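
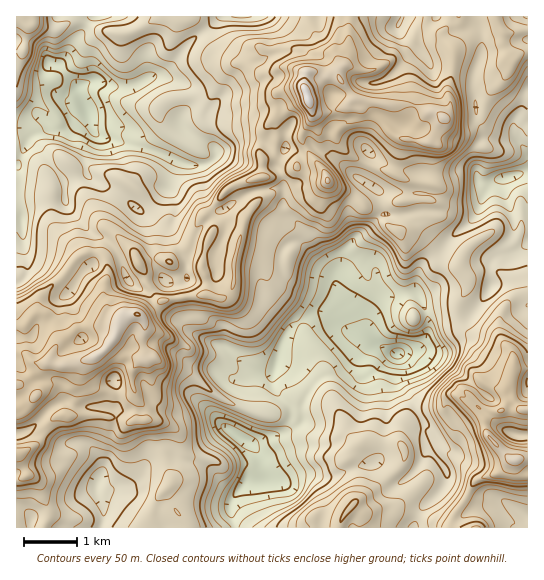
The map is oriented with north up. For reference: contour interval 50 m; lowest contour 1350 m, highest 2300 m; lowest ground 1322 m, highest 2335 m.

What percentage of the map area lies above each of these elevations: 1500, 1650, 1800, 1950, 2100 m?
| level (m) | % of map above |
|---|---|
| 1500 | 96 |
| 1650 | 80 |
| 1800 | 56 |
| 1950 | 28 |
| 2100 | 9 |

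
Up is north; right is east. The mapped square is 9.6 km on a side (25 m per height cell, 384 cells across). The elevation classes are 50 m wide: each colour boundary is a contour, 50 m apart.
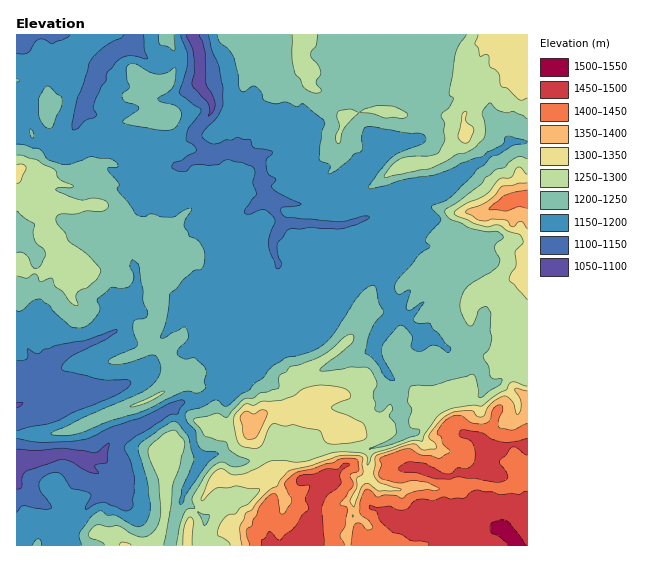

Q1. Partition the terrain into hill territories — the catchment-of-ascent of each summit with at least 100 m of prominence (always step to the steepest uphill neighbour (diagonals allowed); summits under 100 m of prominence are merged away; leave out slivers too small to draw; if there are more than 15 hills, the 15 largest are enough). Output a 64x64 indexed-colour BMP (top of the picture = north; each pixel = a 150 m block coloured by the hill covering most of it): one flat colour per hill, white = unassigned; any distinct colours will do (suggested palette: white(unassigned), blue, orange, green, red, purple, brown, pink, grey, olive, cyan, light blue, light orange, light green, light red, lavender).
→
<image width="64" height="64" href="data:image/bmp;base64,Qk12CAAAAAAAAHYAAAAoAAAAQAAAAEAAAAABAAQAAAAAAAAIAAATCwAAEwsAABAAAAAAAAAA////ALR3HwAOf/8ALKAsACgn1gC9Z5QAS1aMAMJ34wB/f38AIr28AM++FwDox64AeLv/AIrfmACWmP8A1bDFABEREREREREREREREREREREREREREREREREREREREREREREREREREREREREREREREREREREREREREREREREREREREREREREREREREREREREREREREREREREREREREREREREREREREREREREREREREREREREREREREREREREREREREREREREREREREREREREREREREREREREREREREREREREREREREREREREREREREREREREREREREREREREREREREREREREREREREREREREREREREREREREREREREREREREREREREREREREREREREREREREREREREREREREREREREREREREREREREREREREREREREREREREREREREREREREREREREREREREREREREREREREREREREREREREREREREREREREREREREREREREREREREREREREREREREREREREREREiIiEiIiERERERERERERERERERERERERERERERERERESIiIiIiIRERERERERERERERERERERERERERERERERERIiIiIiIiEREREREREREREREREREREREREREREREREREiIiIiIiIiERERERERERERERERERERERERERERERERESIiIiIiIiIiERERERERERERERERERERERERERERERERIiIiIiIiIiIiEREREREREREREREREREREREREREREREiIiIiIiIiIiIiERERERERERERERERERERERERERERESIiIiIiIiIiIiIiIRERERERERERERERERERERERERERIiIiIiIiIiIiIiIiIREREREREREREREREREREREREREiIiIiIiIiIiIiIiIiERERERERERERERERERERERQRESIiIiIiIiIiIiIiIiIRERERERERERERERERERERREFEIiIiIiIiIiIiIiIiIiERERERERERERERERERERFEREQiIiIiIiIiIiIiIiIiIRERERERERERERERERFERERERCIiIiIiIiIiIiIiIiIiEREREREREREREREREUREREREIiIiIiIiIiIiIiIiIiIhEREREREREREREREUREREREQiIiIiIiIiIiIiIiIiIiERERERERERERERFERERERERCIiIiIiIiIiIiIiIiIhERERERERERERERREREREREREIiIiIiIiIiIiIiIiIhERERERERERERERFEREREREREQiIiIiIiIiIiIiIiIhERERERERERERERERRERERERERCIiIiIiIiIiIiIiIiEREREREREREREREREUREREREREIiIiIiIiIiIiIiIiIRERERERERERERERERFEREREREQiIiIiIiIiIiIiIiIhERERERERERERERERERRERERERCIiIiIiIiIiIiIiIiEREREREREREREREREREUREREREIiIiIiIiIiIiIiIiIRERERERERERERERERERFEREREQiIiIiIiIiIiIiIiIhERERERERERERERERERERRERERCIiIiIiIiIiIiIiIiERERERERERERERERERERREREREIiIiIiIiIiIiIiIiIRERERERERERERERERERFEREREQiIiIiIiIiIiIiIiIhERERERERERERERRERBFERERERCIiIiIiIiIiIiIiIiIRERERERERERERFEREREREREREIiIiIiIiIiIiIiIiIiERERMzMzMzEREUREREREREREQiIiIiIiIiIiIiIiIiIhEREzMzMzMzMRRERERERERERCIiIiIiIiIiIiIiIiIiIhEzMzMzMzMzNEREREREREREIiIiIiIiIiIiIiIiIiIiIzMzMzMzMzMzREREREREREQiIiIiIiIiIiIiIiIiIiIjMzMzMzMzMzMzRERERERERCIiIiIiIiIiIiIiIiIiIiMzMzMzMzMzMzMzM0REREREIiIiIiIiIiIiIiIiIiIiIzMzMzMzMzMzMzMzM0REREQiIiIiIiIiIiIiIiIiIiIzMzMzMzMzMzMzMzMzNERERCIiIiIiIiIiIiEREiIiIjMzMzMzMzMzMzMzMzMzNEREIiIiIiIiIiIiERERMzMzMzMzMzMzMzMzMzMzMzMzREQiIiIiIiIRERERERMzMzMzMzMzMzMzMzMzMzMzMzMzMyIiIiIiERERERERMzMzMzMzMzMzMzMzMzMzMzMzMzMzIiIiIhERERERERETMzMzMzMzMzMzMzMzMzMzMzMzMzMiIiIiEREREREREREzMzMzMzMzMzMzMzMzMzMzMzMzMyIiIiIRERERERERETMzMzMzMzMzMzMzMzMzMzMzMzMzIiIiIiERERERERERMzMzMzMzMzMzMzMzMzMzMzMzMzMiIiIiIREREREREREzMzMzMzMzMzMzMzMzMzMzMzMzMyIiIiIhEREREREREzMzMzMzMzMzMzMzMzMzMzMzMzMzIiIiIiIRERERERETMzMzMzMzMzMzMzMzMzMzMzMzMzMiIiIiIhERERERERMzMzMzMzMzMzMzMzMzMzMzMzMzMyIiIiIiIREREREREzMzMzMzMzMzMzMzMzMzMzMzMzMzIiIiIiIiERERERETMzMzMzMzMzMzMzMzMzMzMzMzMzMiIiIiIiERERERERMzMzMzMzMzMzMzMzMzMzMzMzMzMyIiIiIiERERERERMzMzMzMzMzMzMzMzMzMzMzMzMzMz"/>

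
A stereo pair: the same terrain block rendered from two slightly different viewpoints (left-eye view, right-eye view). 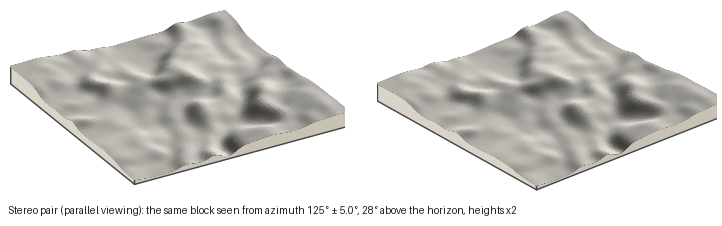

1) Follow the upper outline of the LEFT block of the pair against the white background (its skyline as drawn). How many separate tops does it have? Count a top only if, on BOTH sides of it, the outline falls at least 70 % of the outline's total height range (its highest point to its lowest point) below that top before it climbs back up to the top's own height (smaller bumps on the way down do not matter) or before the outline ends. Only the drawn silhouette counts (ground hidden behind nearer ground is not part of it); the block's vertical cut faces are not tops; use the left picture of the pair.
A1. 0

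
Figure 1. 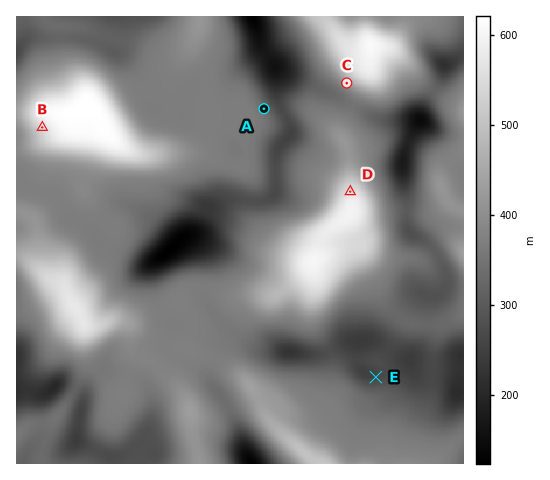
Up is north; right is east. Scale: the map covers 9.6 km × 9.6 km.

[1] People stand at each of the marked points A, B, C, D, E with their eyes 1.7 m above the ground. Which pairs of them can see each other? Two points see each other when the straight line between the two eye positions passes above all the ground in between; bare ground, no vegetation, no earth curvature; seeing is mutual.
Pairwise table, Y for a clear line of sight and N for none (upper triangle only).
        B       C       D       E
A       N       Y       Y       N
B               N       N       N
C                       Y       N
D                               N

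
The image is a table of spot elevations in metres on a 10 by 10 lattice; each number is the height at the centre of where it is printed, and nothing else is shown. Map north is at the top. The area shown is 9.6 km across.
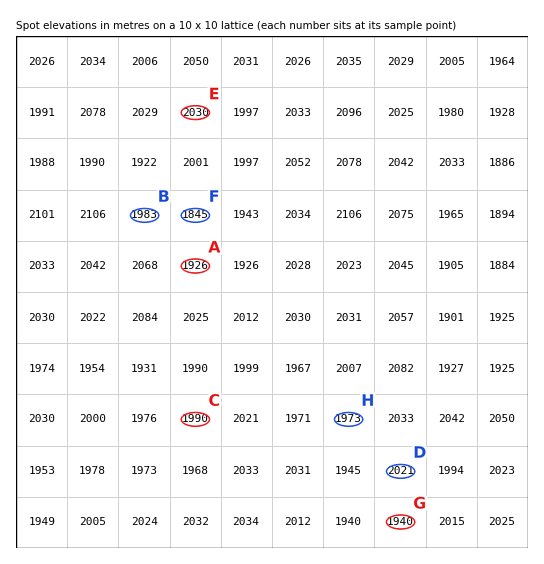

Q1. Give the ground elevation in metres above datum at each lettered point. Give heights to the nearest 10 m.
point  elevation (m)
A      1930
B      1980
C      1990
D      2020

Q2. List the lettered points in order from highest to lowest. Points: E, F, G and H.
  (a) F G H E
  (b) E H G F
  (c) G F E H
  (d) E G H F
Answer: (b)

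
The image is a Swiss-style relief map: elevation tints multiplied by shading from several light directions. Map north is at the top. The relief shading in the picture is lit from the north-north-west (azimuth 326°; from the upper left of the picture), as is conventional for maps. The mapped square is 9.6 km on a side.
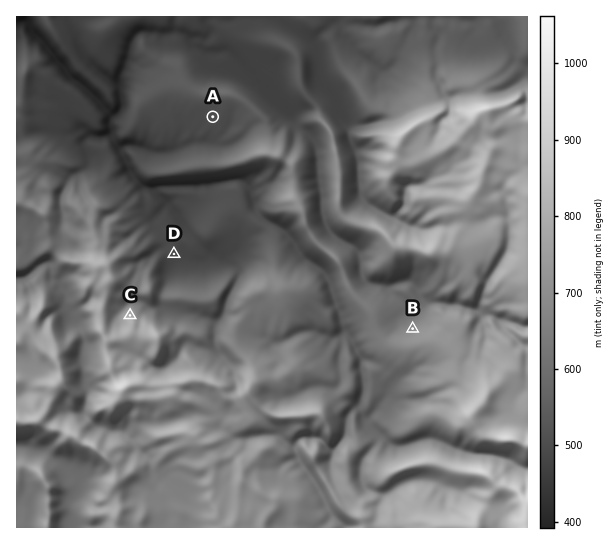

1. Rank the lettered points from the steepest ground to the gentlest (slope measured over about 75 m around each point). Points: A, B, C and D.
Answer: C B A D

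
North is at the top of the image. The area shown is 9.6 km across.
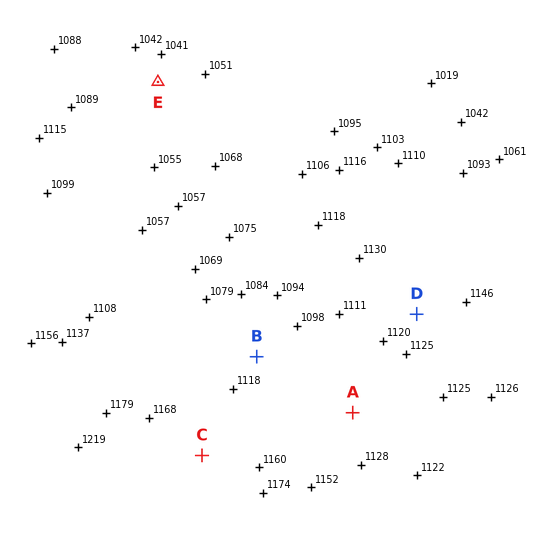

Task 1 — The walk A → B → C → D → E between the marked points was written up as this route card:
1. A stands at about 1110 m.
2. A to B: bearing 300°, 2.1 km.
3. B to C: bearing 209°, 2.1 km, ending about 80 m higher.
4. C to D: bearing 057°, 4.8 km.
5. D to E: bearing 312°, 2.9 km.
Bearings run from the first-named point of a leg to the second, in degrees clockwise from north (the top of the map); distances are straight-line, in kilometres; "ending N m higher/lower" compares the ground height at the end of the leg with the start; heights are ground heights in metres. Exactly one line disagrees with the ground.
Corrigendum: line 5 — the distance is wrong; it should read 6.5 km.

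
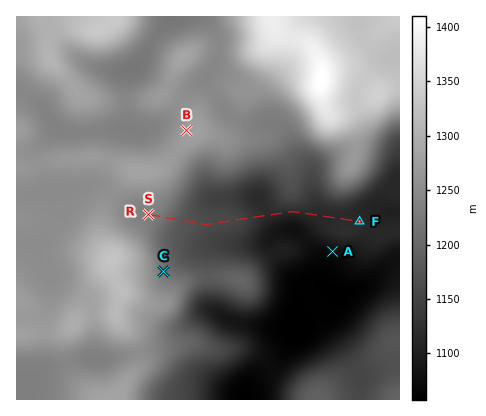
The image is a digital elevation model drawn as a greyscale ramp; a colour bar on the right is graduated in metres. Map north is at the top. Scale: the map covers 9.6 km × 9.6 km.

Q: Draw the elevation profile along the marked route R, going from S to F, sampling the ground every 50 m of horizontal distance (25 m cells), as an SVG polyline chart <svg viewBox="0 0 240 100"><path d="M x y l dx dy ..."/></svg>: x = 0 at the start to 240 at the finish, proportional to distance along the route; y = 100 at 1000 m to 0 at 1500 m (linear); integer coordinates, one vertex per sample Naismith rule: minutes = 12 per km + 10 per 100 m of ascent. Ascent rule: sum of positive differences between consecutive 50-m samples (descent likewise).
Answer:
<svg viewBox="0 0 240 100"><path d="M0 54l2 0 2 0 3 0 2 0 2 1 2 0 3 1 2 1 2 1 2 1 3 1 2 1 2 1 2 0 3 1 2 1 2 0 2 1 3 0 2 1 2 0 2 0 3 0 2 1 2 0 2 0 3 0 2 0 2 1 2 0 3 0 2 0 2 0 2 0 3 0 2 0 2 0 2 0 3 1 2 0 2 0 2 0 3 0 2 0 2 0 2 1 3 0 2 0 2 1 2 1 3 0 2 1 2 0 2 1 3 1 2 0 2 1 2 0 3 0 2 1 2 0 2 0 3 0 2 0 2 0 2 0 3 0 2 0 2 0 2 0 3 0 2-1 2 0 2 1 3 0 2 0 2 0 2 0 3 0 2 0 2 0 2 0 3 0 2 0 2 0 2 0 3 0 2 0 2 0 2 0 3 0 2 0 2 0 2 0 3 0 2 0 2 0 2 0 2 0 3 0 2 0 2 0 2 0 3 0 2 0 2 0 2 0"/></svg>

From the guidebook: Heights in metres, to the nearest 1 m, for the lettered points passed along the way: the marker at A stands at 1076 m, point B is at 1274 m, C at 1221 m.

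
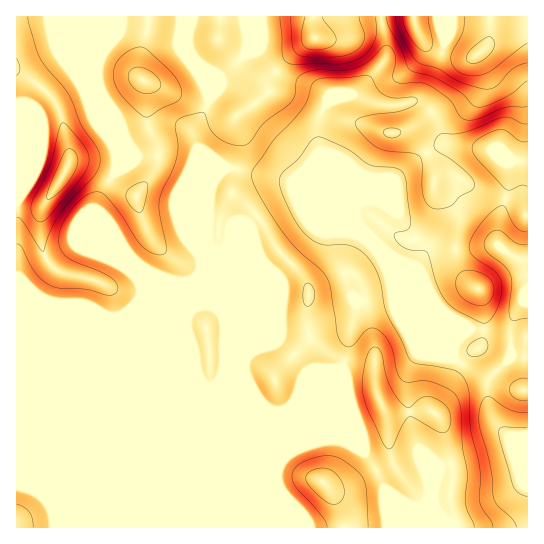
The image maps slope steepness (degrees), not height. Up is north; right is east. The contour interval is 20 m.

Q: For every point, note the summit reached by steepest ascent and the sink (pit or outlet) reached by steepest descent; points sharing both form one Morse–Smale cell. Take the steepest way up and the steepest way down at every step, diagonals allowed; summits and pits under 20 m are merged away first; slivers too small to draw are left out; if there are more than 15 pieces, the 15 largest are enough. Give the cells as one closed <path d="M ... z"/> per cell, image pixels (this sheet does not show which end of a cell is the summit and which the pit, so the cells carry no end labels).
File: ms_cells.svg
<path d="M527 16l-84 0 1 31-16 42-9 10-21 6-20-1-24-9-19 4-8 5 1-9-2-2-15-8-33-12-19-21-15 3 3-5 0-17-4-17-50 0-5 18 0 13 20 50-1 10-14 23 4 17 30 21 48 8 34 13 46 45-12-1-2 5 2 29 9 28 9 6 21-4 13 2 58 57 2-1-2 2 6 6 22 12 6 8 1-4 20-18 3-6 0-28-12 4-29-2-11 10-6 13-36-86 13-18 36 1 32-4 19 14 11 0z"/><path d="M234 168l-9 1-9 9-4 8-3 8-1 29 0 14 5 13 0 43 10 21 2 13-1 39-3 8 0 153 306 1 0-87-16 8-70 18-8 32 3 8 11 14-36-14-24-16-16-30-9-10-16-10-60-24-9-6 10-3 8-7 2-8 10-10 32-14 5-6 12-57 4-5-8-6-7-17-4-21 0-19 2-5 10 0-44-44-34-13-24-3z"/><path d="M211 244l-8 23-8 10-12 6-13 13-47 20-12 1-17-5-78 1 1 215 204-1 0-149-7 7-7 0-7-6-8-17 0-17-5-18 1-14 23-52z"/><path d="M102 16l-86 1 1 295 77 0 17 5 8 0 51-21 15-14-27-6-20-12-42-53 0-6 4-10 16-24 0-16-5-14 0-24-14-36 0-12 6-19z"/><path d="M191 16l-88 0 0 34-6 19 2 18 12 30 0 24 5 14 0 16-16 24-4 10 0 6 42 53 20 12 19 5 14-1 12-13 8-20-3-10 1-43 7-16 11-9-17-14-11-6-6-12 0-7 14-23 1-10-20-50z"/><path d="M393 297l-34 4-3 5-13 60-4 3-32 14-10 10-2 8-8 7-10 3 9 6 60 24 16 10 9 10 16 30 24 16 35 13-10-13-3-8 7-32 71-18 15-6 2-8-19 1-6-5-7-8-7-14-2-28-6-6-22-12z"/><path d="M381 16l-136 0-1 10 3 7-2 21 14-2 19 21 33 12 15 8 2 2-1 9 8-5 18-4 6-4 24-28 4-9 0-9z"/><path d="M498 245l-32 4-36-1-13 18 36 86 6-13 11-10 29 2 10-3 16-30 3-8 0-29-17-5z"/><path d="M442 16l-60 0-1 6 6 23-2 13-22 29-10 7 16 7 16 4 13 0 21-6 13-18 12-34z"/><path d="M527 291l-16 35 0 29-3 6-20 18-1 4 0 12 4 18 5 10 13 13 16 0 3-2z"/><path d="M213 249l-2 12-24 56 0 10 5 18 0 17 5 13 10 10 7 0 6-6 4-13 1-39-2-13-10-21z"/>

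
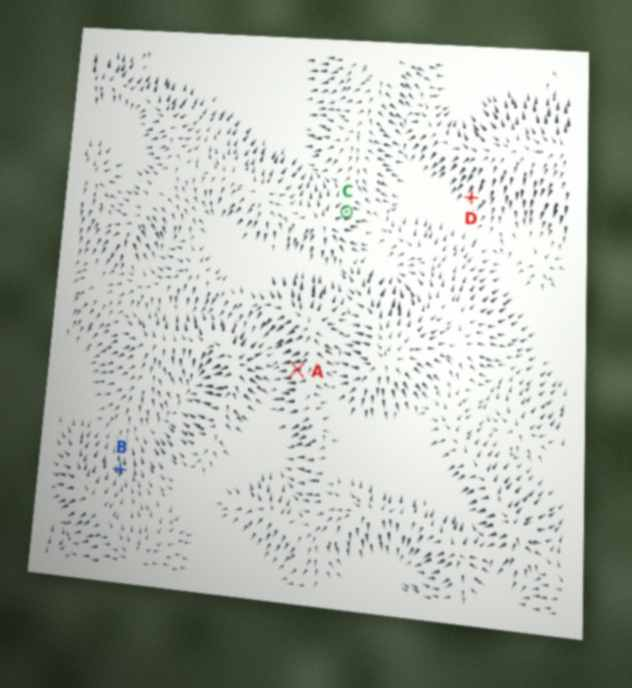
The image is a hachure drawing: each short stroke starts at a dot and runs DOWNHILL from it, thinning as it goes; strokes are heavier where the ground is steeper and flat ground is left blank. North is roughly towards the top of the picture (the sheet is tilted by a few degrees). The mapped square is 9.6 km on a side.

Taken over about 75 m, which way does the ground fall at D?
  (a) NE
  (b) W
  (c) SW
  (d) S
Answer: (c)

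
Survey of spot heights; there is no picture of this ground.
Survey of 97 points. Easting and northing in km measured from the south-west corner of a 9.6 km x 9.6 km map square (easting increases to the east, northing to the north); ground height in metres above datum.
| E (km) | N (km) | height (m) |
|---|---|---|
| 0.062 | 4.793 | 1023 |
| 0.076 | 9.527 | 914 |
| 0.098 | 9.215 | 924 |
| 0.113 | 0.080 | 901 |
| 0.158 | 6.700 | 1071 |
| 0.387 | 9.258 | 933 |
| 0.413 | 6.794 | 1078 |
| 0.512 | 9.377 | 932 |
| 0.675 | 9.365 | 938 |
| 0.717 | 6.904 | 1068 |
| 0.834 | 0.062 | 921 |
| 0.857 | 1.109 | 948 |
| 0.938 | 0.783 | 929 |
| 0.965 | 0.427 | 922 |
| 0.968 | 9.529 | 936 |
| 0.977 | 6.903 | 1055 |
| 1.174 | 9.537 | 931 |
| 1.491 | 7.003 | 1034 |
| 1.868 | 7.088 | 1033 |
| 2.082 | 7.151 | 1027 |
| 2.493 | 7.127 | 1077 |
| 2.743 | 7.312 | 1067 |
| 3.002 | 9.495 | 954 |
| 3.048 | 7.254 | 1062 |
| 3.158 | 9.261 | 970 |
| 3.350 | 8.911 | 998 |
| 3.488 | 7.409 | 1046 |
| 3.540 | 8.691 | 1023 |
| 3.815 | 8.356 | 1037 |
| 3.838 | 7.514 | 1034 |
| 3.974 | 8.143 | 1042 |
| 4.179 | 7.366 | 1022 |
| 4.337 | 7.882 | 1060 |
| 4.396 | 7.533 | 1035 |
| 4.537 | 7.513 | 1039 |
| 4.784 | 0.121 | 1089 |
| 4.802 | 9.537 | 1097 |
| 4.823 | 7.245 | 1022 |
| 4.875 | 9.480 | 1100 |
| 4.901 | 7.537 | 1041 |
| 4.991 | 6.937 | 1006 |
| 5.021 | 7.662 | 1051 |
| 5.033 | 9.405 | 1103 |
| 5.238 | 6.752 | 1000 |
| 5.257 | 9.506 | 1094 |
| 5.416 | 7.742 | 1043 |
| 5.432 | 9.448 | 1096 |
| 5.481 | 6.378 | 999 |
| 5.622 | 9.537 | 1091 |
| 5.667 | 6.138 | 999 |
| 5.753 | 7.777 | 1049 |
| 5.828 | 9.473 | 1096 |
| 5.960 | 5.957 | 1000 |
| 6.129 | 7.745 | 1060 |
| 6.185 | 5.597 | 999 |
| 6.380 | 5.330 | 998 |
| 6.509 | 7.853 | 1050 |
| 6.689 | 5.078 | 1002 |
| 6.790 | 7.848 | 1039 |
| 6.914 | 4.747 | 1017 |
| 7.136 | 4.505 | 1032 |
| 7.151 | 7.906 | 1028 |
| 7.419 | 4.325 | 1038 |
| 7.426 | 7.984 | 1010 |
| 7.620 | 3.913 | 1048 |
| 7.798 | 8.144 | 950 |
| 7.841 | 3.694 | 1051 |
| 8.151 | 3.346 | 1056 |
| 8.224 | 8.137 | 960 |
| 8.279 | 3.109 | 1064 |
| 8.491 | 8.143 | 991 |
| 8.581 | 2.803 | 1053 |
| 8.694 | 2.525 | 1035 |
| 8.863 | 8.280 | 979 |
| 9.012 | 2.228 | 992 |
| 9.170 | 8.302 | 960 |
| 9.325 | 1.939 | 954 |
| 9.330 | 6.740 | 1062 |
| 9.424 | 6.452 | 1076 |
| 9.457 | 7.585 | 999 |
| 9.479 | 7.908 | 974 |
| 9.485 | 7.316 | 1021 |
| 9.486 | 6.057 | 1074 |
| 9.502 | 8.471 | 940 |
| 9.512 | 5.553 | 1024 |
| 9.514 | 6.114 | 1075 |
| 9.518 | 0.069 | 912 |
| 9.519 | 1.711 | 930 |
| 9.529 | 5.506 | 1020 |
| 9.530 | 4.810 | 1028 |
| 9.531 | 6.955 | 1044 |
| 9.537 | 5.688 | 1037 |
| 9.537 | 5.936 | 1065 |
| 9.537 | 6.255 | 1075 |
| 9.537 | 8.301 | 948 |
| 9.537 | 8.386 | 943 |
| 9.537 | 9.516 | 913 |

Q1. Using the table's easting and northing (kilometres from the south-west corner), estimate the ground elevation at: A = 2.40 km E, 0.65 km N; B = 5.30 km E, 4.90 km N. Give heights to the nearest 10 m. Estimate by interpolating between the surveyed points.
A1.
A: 950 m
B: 1030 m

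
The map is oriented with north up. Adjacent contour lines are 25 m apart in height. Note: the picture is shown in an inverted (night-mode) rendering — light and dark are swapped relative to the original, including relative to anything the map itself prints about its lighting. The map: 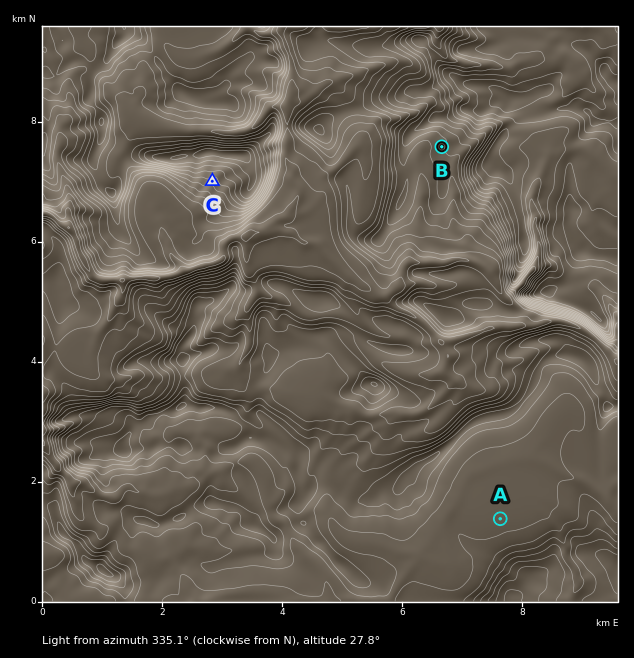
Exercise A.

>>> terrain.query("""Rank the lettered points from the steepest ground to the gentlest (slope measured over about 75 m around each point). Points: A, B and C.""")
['C', 'B', 'A']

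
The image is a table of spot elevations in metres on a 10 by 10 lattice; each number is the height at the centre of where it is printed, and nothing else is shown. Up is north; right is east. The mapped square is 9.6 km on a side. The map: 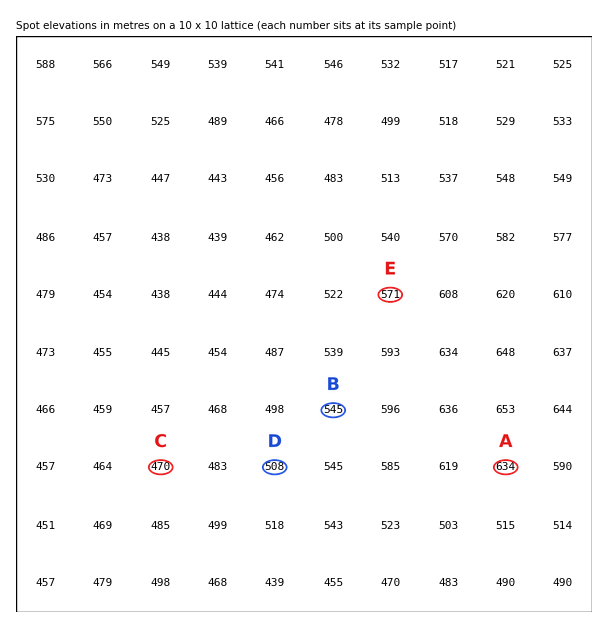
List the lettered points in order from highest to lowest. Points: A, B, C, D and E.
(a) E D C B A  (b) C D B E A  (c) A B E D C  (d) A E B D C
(d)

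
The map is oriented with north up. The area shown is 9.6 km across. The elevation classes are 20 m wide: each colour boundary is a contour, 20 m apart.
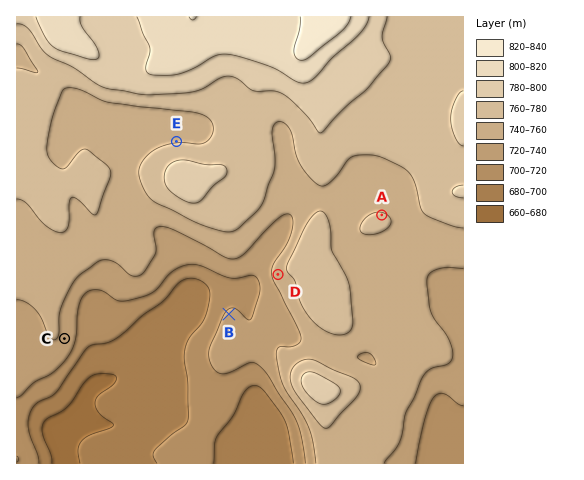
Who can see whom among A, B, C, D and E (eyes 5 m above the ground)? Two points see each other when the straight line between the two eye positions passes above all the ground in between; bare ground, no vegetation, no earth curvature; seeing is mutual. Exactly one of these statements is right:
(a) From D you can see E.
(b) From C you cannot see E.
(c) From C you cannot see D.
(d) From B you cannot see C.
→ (b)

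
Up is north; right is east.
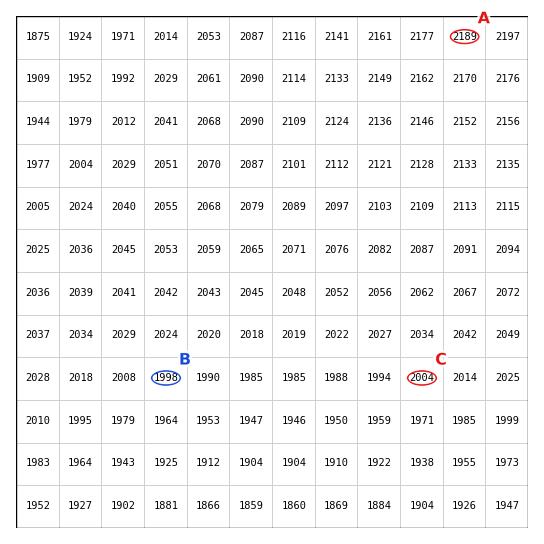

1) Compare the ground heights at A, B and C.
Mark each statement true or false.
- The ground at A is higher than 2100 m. true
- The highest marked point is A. true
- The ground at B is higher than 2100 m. false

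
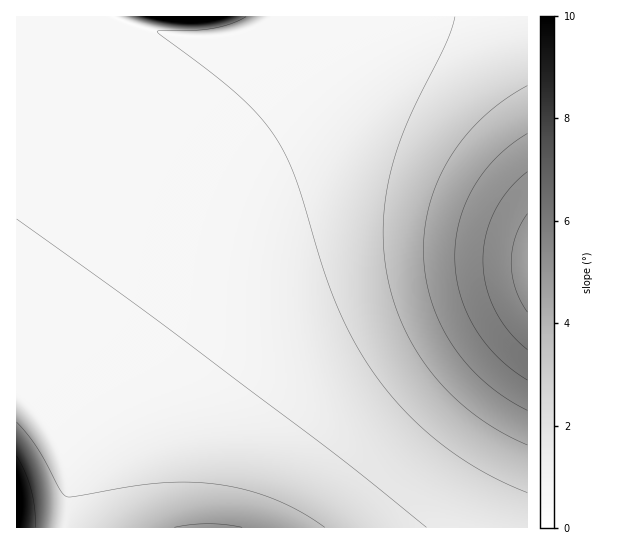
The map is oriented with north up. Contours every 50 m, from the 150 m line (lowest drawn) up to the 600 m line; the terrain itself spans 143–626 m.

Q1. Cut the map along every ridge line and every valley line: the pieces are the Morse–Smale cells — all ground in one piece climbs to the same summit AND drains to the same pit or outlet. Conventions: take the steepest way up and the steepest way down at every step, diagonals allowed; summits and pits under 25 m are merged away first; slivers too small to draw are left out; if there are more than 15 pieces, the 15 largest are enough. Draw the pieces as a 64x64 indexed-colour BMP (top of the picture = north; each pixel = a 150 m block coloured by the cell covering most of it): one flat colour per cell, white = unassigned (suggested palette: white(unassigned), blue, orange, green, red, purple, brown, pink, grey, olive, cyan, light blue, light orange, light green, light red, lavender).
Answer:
<image width="64" height="64" href="data:image/bmp;base64,Qk12CAAAAAAAAHYAAAAoAAAAQAAAAEAAAAABAAQAAAAAAAAIAAATCwAAEwsAABAAAAAAAAAA////ALR3HwAOf/8ALKAsACgn1gC9Z5QAS1aMAMJ34wB/f38AIr28AM++FwDox64AeLv/AIrfmACWmP8A1bDFACIiIhERERERERERERERERERERERERERERERERERERERIiIiEREREREREREREREREREREREREREREREREREREREiIiIRERERERERERERERERERERERERERERERERERERESIiIiERERERERERERERERERERERERERERERERERERERIiIiIREREREREREREREREREREREREREREREREREREREiIiIhERERERERERERERERERERERERERERERERERERESIiIiERERERERERERERERERERERERERERERERERERERIiIiIREREREREREREREREREREREREREREREREREREREiIiIhERERERERERERERERERERERERERERERERERERESIiIiERERERERERERERERERERERERERERERERERERERIiIiIhEREREREREREREREREREREREREREREREREREREiIiIiERERERERERERERERERERERERERERERERERERESIiIiIRERERERERERERERERERERERERERERERERERERIiIiIiEREREREREREREREREREREREREREREREREREREiIiIiIRERERERERERERERERERERERERERERERERERESIiIiIiERERERERERERERERERERERERERERERERERERIiIiIiIREREREREREREREREREREREREREREREREREREiIiIiIiERERERERERERERERERERERERERERERERERESIiIiIiIhERERERERERERERERERERERERERERERERERIiIiIiIiEREREREREREREREREREREREREREREREREREiIiIiIiIhERERERERERERERERERERERERERERERERESIiIiIiIiIRERERERERERERERERERERERERERERERERIiIiIiIiIhEREREREREREREREREREREREREREREREREiIiIiIiIiIRERERERERERERERERERERERERERERERESIiIiIiIiIiERERERERERERERERERERERERERERERERIiIiIiIiIiIREREREREREREREREREREREREREREREREiIiIiIiIiIiERERERERERERERERERERERERERERERESIiIiIiIiIiIhERERERERERERERERERERERERERERERIiIiIiIiIiIiIREREREREREREREREREREREREREREREiIiIiIiIiIiIhERERERERERERERERERERERERERERESIiIiIiIiIiIiIRERERERERERERERERERERERERERERIiIiIiIiIiIiIiEREREREREREREREREREREREREREREiIiIiIiIiIiIiIhERERERERERERERERERERERERERESIiIiIiIiIiIiIiIRERERERERERERERERERERERERERIiIiIiIiIiIiIiIiEREREREREREREREREREREREREREiIiIiIiIiIiIiIiIhERERERERERERERERERERERERESIiIiIiIiIiIiIiIiIRERERERERERERERERERERERERIiIiIiIiIiIiIiIiIiERERERERERERERERERERERERIiIiIiIiIiIiIiIiIiIhEREREREREREREREREREREiIiIiIiIiIiIiIiIiIiIiIRERERERERERERERERERIiIiIiIiIiIiIiIiIiIiIiIiERERERERERERERERESIiIiIiIiIiIiIiIiIiIiIiIiIiERERERERERERERIiIiIiIiIiIiIiIiIiIiIiIiIiIiIiEREREREREREiIiIiIiIiIiIiIiIiIiIiIiIiIiIiIiIiIREREREiIiIiIiIiIiIiIiIiIiIiIiIiIiIiIiIiIiIiIiIiIiIiIiIiIiIiIiIiIiIiIiIiIiIiIiIiIiIiIiIiIiIiIiIiIiIiIiIiIiIiIiIiIiIiIiIiIiIiIiIiIiIiIiIiIiIiIiIiIiIiIiIiIiIiIiIiIiIiIiIiIiIiIiIiIiIiIiIiIiIiIiIiIiIiIiIiIiIiIiIiIiIiIiIiIiIiIiIiIiIiIiIiIiIiIiIiIiIiIiIiIiIiIiIiIiIiIiIiIiIiIiIiIiIiIiIiIiIiIiIiIiIiIiIiIiIiIiIiIiIiIiIiIiIiIiIiIiIiIiIiIiIiIiIiIiIiIiIiIiIiIiIiIiIiIiIiIiIiIiIiIiIiIiIiIiIiIiIiIiIiIiIiIiIiIiIiIiIiIiIiIiIiIiIiIiIiIiIiIiIiIiIiIiIiIiIiIiIiIiIiIiIiIiIiIiIiIiIiIiIiIiIiIiIiIiIiIiIiIiIiIiIiIiIiIiIiIiIiIiIiIiIiIiIiIiIiIiIiIiIiIiIiIiIiIiIiIiIiIiIiIiIiIiIiIiIiIiIiIiIiIiIiIiIiIiIiIiIiIiIiIiIiIiIiIiIiIiIiIiIiIiIiIiIiIiIiIiIiIiIiIiIiIiIiIiIiIiIiIiIiIiIiIiIiIiIiIiIiIiIiIiIiIiIiIiIiIiIiIiIiIiIiIiIiIiIiIiIiIiIiIiIiIiIiIiIiIiIiIiIiIiIiIiIiIiIiIiIiIiIiIiIiIiIiIiMzMiIiIiIiIiIiIiIiIiIiIiIiIiIiIiIiIiIiIjMzMzMzMzMiIiIiIiIiIiIiIiIiIiIiIiIiIiIiIiMzMzMzMzMzMzMiIiIiIiIiIiIiIiIiIiIi"/>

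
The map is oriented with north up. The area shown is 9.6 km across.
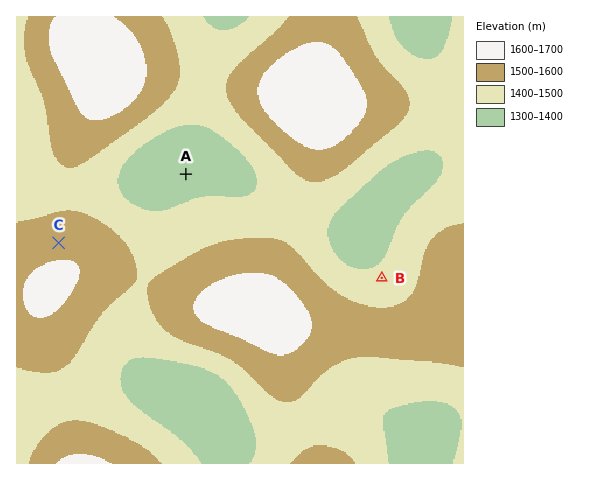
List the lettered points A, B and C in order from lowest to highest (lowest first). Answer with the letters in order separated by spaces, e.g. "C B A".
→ A B C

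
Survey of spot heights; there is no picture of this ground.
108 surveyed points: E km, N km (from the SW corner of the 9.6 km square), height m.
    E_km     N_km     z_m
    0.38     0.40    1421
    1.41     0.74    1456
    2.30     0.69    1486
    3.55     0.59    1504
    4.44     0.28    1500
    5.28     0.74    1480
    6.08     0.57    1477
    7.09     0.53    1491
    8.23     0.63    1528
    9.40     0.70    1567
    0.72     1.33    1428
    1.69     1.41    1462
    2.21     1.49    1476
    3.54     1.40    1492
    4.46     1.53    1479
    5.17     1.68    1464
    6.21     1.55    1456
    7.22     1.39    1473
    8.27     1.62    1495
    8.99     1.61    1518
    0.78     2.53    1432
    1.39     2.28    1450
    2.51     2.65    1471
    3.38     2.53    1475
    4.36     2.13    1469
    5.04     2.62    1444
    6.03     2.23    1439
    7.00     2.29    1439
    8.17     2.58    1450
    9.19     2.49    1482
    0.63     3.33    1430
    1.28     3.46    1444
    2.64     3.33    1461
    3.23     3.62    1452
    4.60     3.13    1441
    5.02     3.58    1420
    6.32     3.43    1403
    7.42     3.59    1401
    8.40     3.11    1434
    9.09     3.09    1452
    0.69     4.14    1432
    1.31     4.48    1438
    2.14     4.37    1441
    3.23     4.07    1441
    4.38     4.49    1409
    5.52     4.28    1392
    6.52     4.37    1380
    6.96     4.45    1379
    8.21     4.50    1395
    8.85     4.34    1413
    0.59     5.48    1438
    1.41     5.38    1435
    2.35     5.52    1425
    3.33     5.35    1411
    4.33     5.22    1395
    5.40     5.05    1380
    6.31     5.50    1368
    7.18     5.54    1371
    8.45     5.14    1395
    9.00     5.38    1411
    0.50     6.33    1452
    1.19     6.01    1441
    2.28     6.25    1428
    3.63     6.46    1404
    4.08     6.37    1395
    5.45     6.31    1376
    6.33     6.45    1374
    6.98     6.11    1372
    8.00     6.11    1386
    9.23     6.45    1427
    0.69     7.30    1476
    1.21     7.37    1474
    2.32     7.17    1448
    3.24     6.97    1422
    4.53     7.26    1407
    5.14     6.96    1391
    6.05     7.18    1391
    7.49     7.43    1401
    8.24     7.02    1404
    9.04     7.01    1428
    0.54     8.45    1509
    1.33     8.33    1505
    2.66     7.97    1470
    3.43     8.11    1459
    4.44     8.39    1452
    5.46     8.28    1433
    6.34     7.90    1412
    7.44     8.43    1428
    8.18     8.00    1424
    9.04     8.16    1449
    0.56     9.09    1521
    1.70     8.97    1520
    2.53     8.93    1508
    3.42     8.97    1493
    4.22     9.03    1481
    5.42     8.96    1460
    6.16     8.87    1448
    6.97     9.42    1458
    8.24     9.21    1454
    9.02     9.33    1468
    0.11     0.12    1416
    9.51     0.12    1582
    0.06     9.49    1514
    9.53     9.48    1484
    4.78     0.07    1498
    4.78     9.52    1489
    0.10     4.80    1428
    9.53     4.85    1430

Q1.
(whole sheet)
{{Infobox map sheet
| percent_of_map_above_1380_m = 94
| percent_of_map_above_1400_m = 84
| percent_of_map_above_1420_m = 71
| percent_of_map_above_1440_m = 51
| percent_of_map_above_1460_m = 34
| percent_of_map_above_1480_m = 20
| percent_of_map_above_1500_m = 10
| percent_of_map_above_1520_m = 4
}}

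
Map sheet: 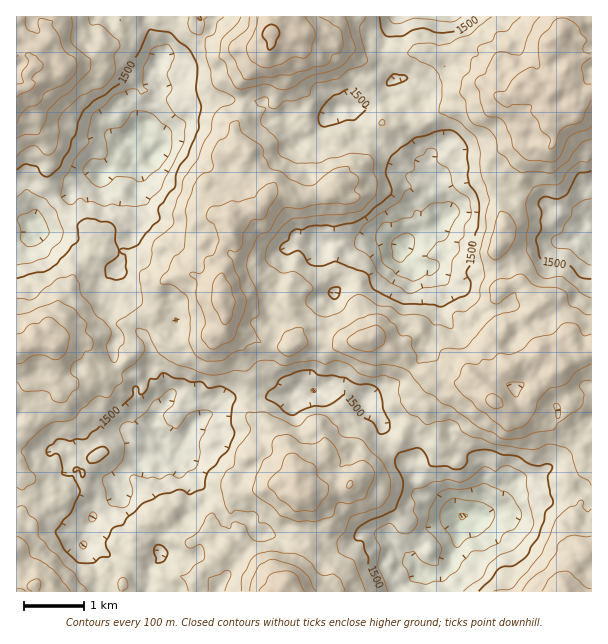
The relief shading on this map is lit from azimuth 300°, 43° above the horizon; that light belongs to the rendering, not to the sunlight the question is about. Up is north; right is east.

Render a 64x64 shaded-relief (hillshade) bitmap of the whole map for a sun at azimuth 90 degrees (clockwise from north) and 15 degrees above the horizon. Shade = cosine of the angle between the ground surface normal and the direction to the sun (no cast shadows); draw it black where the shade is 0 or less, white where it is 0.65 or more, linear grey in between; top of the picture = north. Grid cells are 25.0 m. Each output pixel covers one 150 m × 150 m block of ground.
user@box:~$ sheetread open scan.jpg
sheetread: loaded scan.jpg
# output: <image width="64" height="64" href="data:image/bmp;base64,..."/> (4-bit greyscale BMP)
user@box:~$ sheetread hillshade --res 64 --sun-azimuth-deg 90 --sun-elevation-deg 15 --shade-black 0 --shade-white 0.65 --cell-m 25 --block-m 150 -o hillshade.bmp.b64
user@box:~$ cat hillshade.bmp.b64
<image width="64" height="64" href="data:image/bmp;base64,Qk12CAAAAAAAAHYAAAAoAAAAQAAAAEAAAAABAAQAAAAAAAAIAAATCwAAEwsAABAAAAAAAAAAAAAAABEREQAiIiIAMzMzAERERABVVVUAZmZmAHd3dwCIiIgAmZmZAKqqqgC7u7sAzMzMAN3d3QDu7u4A////AEV5vdylJKtzRCOJUAAAJp38mszP/oZ2RUEAAzAAAEmqVHrMynVFq2IjNHhhAAAUrvyIre/8q4VTMxAAMAABSal2esy4ZVZ5hDMzV3QAADWd2met/+uqhFYxMAAyAAA3mqmK3rc0Q0ioMjMiV1ABWJmpiJvv66hEm1EiACIAABR33LzexhEROMowJDFHdCNWZ5qZms7rhjO+kRQhEAAAAkTMzO6lEBM3qDE1VDWJdUM0eZrLvdlWZ76jIzIQAAATRrvMy5YhEjV3VENGZWmVITV3et7MtSe8zbYxEBEAAAV2eLu7qVIiEVeZYRV2Z2QjNGV63cuVOO/tt0EAEAAABoiImpq7dDEANXqDFGZ2MQAkaKvKmaiL7/63QQAgAAAEeYiHe9uHdQATV4dCM0UwAAOLy4iJvezO7qUyIiAAAANnZ4Z6zKmVABI1h1IAMxAAFazJeKu+/svcdFUiMAAQA1Z4h3mru5UhNkRVMAExABE2m7dZ3b3+uahWhkQxABAFdXiqmHnMhTRmVTIAA1EAAkeqpkfN3v2Hdke5RGMAABRUqqqXZ6qphlZVQgABMgAAN6u4RJz/61NVWMpmYgIxAkTbqJhVaby3VmZCAAABQgA4maqFfO7IMUVpyVVSBHMBNMuodmVHvsh2djESAABVAEiGm7iLuYhBN4iXQjI2hSFGvLl2Z2irmZhlQRMwADIDiWSLqJuUSHI3hUMSNGiGVVV5umV4mrmJljV0EzAAIRV2RqyXq4I3Y0hhEhA3mXeIdlepdomryomUJpciIAAiWYMWupiachREdzABADiqmZqHNXZomZq6mZQVmVIAAUabcBWJmqcyESRlIAEBaavJiKpVVFi7maq6mERmZSADZ6uCJESckwABJFMRAAWam9pWqmVEWKunm6q6czVlMRSJqoVUInyBABEjISIAKchZyleqRWVXmZmruJuVI0VTNXmrl2MTaGIAABEzIiJqtjWYirpWZWeIiau6mXQzM1ZUeaqoRFQyNEMAAkQiNoh2VUWdyYl0apaJmqqmMjIkeGaIeIdCViAEUyIlZCBHU0iWIny5qWN7uJqFjKQRMiR5mIdEd2RmEBRVV4ZEIkVCN3VEaamYZHzKrJNZkxMwBIqZhSFqljIRNmabtzNEI1VTEmd3Z1ZmjMrNlEdyNRADerp3QVq3IABYq6unRWQRSIMAWGZ3I3h6zLylV1RkAAFa3KhjSacwADfOuImHYwA3liJDN5gCRorMy4VmZmQAACr+uGRHmGIAFK23epZDIBNnZkIWqzIlec3KZEVWhQAACf/JZHmXZCEji5Z5lBNTAkVWZDeZQhNpvNpjMzaEAAAZ7+t2iqlyAmd5p2dyEyEkUxR4iZlkIUisyFRCJXQAADrv/HR7ypMCeqqWRWUhAAVzE1i8qWQiRqunVDAEYgAAO//sdGm9thKbqqgzVTEAA3ZGZ63KMzMlnLhkEAEiIgBM/8qEWrqYRJzLqEMxAAACVpuFnKkjQhN6qYQAAQAlMDz+uqdpl3h3ruynQxAAAANVnbZrukMhAliJhQARACMzWey9t1m3Roiu/ZQiIAAABYityHq7YxAANGiXMREBETRXvd7ZabdGiK3+gQExAAAGu8/YebuGIAAUV5lRACMQNTSu7ut6t0WavO2jACIAAAPN/+uYmqhAAAJXmnIAEQAkEr7c3bmWRpvNy5QCQgAAAY3/66mIuDAAA2eJhRAAADITrKruuYZWi92pdVdiAAAAff/bu6iXIAAUd2eGMQAAEhSZi/2Xd2Z5zbiHeJUAAAB8/7m9yocgJFV3VnYgAAATNXVr23aHZmjOy6qIhSAAAXreyJy5ljNnVoZWdRAAACRVVEepd4dWet7d24Z2MAAEd76meql1Nqp4ljWVEAAAJVVUJImpZDerze7rl2UQAAVmi4aduVQmu6ulJHYgAAAWZVVDa7lRFZzN7tuYYgAAFVR4Z77aZCfN3bUldiAAAARVRWaKqFEDis79uphhAAAUQ1ZI3riGNb/9pleHUAAAAUQlmrqXVCJHvu2qpzIQABQQJVjep5c2z+yYmZhzAAAAI0a83IZlRDWLyqunMTEAAgAjOO+5p0fP7My6dnUAAAADV6zdpkVFdmiImqhDMQAAADIo/8t2e97u7LqHQhAAAAJqqruWVUV3ZVd4mIYgAAABQxbdqams3d/rircxEAAAAXu6mGaZVFYyR4dohiABEAFCFqqqub7sz+lpuUAAAAACasqIZZyUQxFHhlVlIAExE0Ildq7KvdzO25iGMhEhABNYmIllnMhTETZ2UxERAAI2QjZmrKm93LzNyVRUEiEBREaFV3eLyWMkZUZ0ABAAAVZkR2V5msu8y6zbdXcxEAEyNnU1ibuYZEaGRWUAAQADRVVWh3dXmqzcit2qpzEgABAFhjWLyniFSKhVUgAAADMiRWVpmTaJeu2q3t3FIzAAAABWd4qoiqh4mWQiIhAAEzE2U1mrE4l67rrO7sciIAAAABR5l4isy6qWVDNVMAATNDNUN6tWiZrMqszO6jIAAAAAA4l3mrvd24UzNXUyIAJlEBV3iFV6zdpoq73qQAAAAAABeYi7mu/7hDJGZCIyElUABImqh1fP2Weqq8hAAjEAAAB5eMyb//uWMkZlETMRIwACm6mXVq7qeIealkIDdQAAAGqYvKv/28pRN3UwABMgEABazbhXreynRZqEUyR2MAAAWYrMq+7N/WNGdjAAAxAAAEmq"/>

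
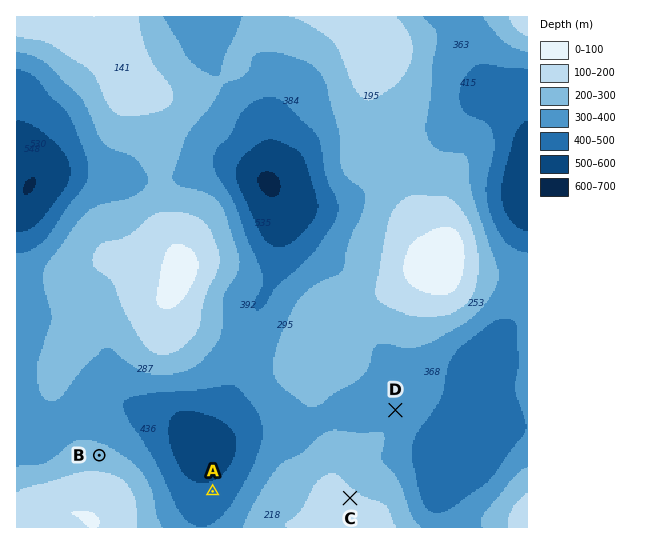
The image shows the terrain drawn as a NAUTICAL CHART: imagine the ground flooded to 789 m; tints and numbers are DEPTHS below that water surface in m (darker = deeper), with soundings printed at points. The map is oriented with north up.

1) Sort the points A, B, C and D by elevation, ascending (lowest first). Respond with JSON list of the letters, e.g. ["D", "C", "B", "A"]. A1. ["A", "D", "B", "C"]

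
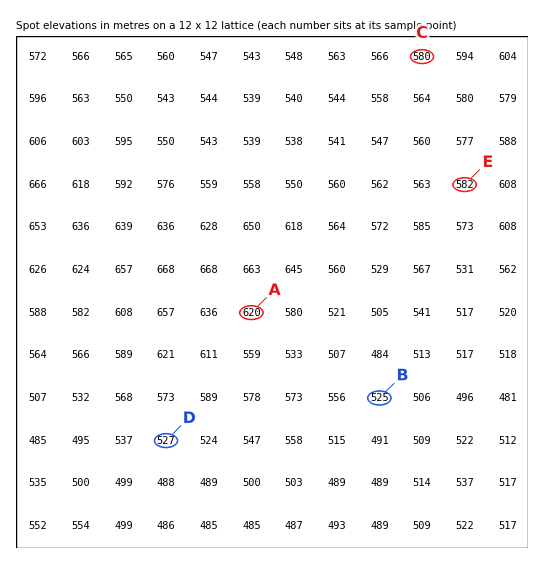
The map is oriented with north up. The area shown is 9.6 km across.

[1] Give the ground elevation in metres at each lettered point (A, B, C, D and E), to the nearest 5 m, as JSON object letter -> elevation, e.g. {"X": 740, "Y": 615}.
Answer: {"A": 620, "B": 525, "C": 580, "D": 525, "E": 580}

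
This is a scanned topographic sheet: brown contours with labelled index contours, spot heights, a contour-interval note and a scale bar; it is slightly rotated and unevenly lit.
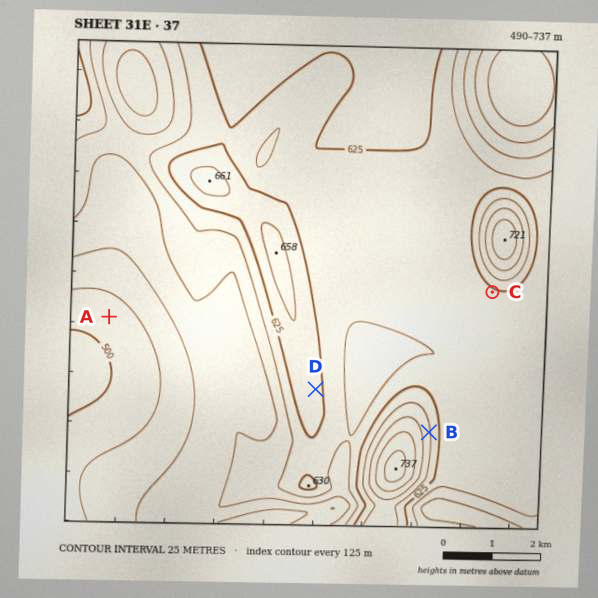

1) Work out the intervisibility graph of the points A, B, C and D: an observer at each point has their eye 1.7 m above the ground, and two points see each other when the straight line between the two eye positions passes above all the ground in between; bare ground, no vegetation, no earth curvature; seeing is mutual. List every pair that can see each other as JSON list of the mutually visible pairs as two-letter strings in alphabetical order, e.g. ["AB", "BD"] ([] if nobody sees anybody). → ["BC", "CD"]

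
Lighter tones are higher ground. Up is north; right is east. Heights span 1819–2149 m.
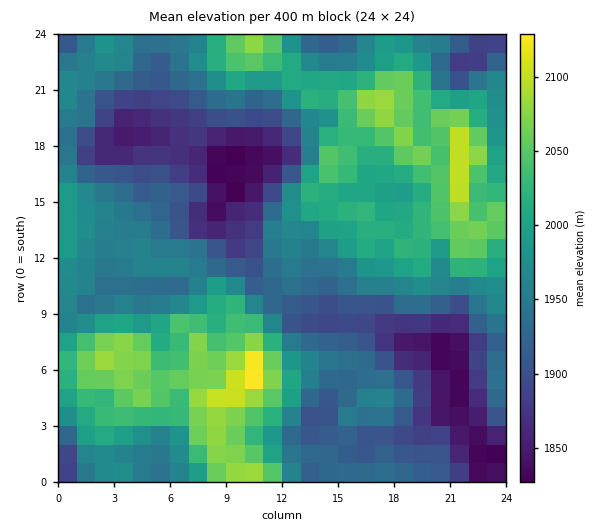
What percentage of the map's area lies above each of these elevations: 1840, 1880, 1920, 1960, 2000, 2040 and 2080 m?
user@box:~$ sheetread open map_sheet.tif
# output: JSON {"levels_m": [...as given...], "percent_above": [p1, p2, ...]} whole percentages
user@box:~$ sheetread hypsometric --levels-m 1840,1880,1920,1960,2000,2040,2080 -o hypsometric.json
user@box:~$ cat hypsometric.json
{"levels_m": [1840, 1880, 1920, 1960, 2000, 2040, 2080], "percent_above": [96, 86, 72, 49, 33, 16, 4]}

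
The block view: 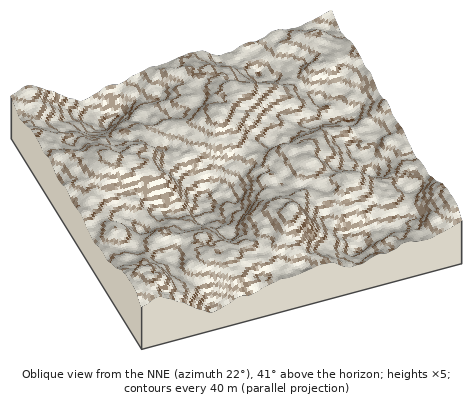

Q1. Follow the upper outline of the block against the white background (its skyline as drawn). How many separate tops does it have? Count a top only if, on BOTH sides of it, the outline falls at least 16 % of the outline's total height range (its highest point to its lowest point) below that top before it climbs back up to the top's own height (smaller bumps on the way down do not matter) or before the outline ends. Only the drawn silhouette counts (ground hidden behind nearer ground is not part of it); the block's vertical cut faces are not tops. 1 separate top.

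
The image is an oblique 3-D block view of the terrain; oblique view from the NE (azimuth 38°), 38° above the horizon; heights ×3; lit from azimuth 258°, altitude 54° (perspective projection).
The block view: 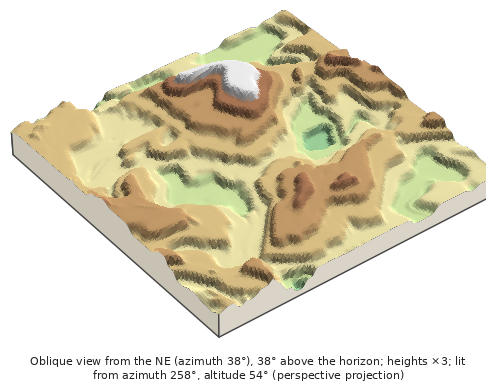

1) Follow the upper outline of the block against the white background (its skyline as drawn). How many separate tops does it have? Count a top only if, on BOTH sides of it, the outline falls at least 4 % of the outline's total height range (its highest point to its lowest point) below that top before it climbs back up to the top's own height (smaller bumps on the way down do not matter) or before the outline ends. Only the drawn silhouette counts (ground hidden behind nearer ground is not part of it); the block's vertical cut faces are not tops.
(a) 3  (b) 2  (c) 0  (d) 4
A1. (b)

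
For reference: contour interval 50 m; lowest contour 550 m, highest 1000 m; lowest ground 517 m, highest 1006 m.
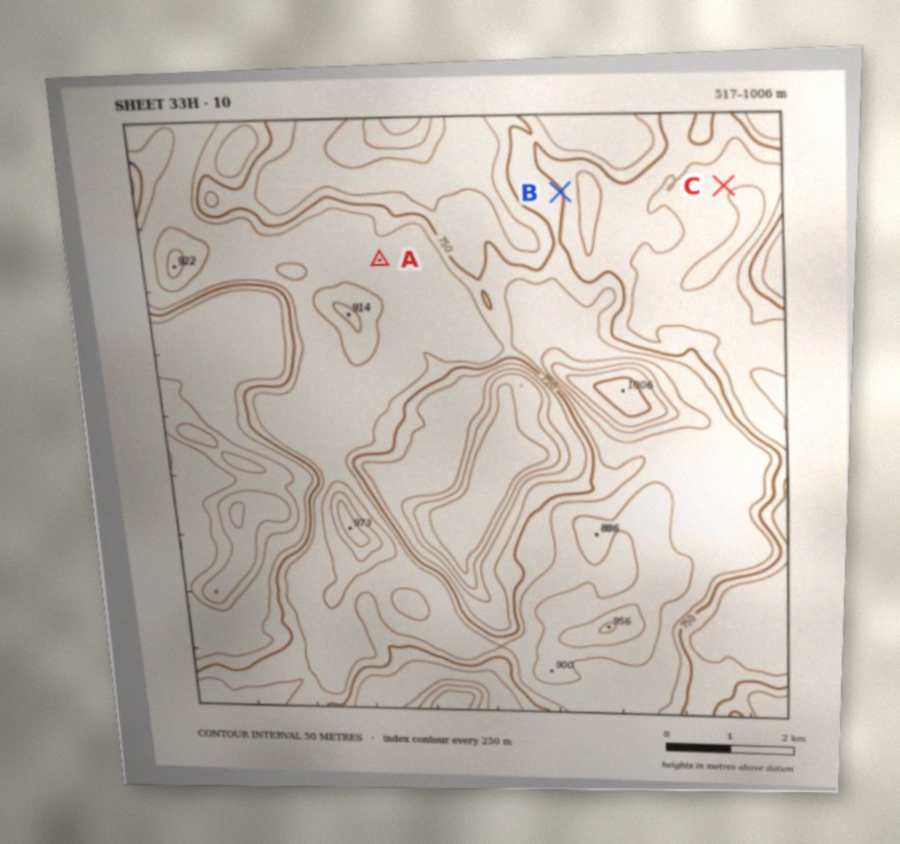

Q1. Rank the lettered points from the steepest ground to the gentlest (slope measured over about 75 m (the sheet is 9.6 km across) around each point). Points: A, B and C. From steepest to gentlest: B C A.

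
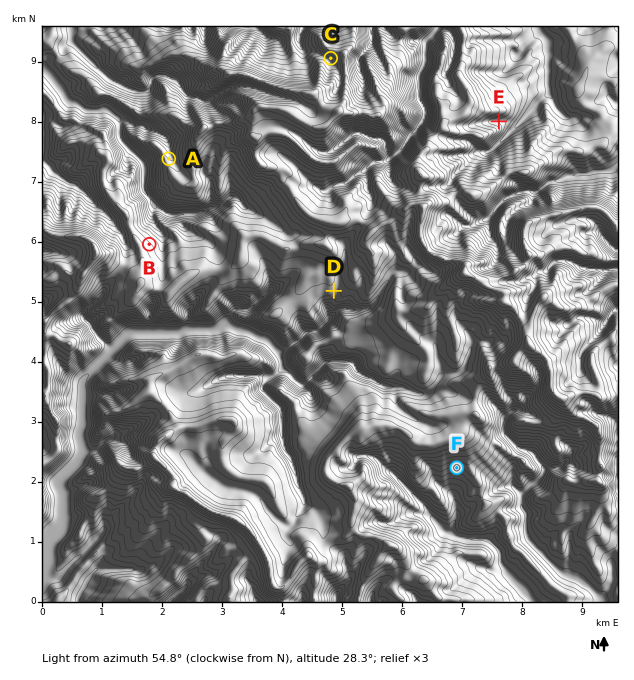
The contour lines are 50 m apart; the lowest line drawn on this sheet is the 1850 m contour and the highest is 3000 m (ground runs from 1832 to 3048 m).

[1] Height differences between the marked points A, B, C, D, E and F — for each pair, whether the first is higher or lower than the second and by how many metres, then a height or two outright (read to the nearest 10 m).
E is lower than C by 460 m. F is lower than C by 300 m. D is higher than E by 270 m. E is lower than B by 270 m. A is higher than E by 260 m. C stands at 2550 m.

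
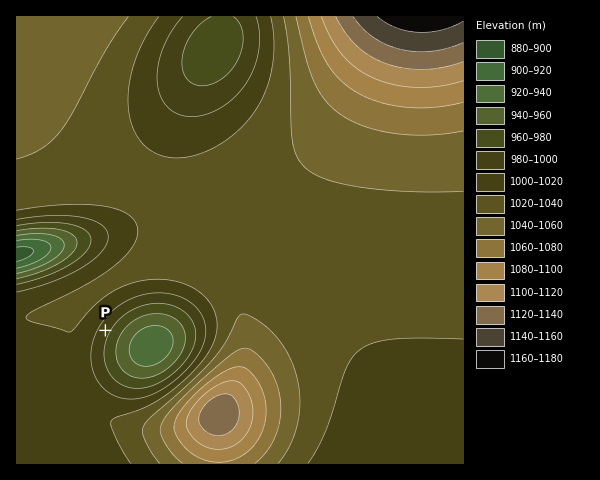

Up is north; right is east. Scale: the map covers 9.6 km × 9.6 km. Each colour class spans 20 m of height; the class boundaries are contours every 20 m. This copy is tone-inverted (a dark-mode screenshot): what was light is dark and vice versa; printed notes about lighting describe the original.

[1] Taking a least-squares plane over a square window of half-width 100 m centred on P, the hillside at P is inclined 5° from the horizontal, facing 119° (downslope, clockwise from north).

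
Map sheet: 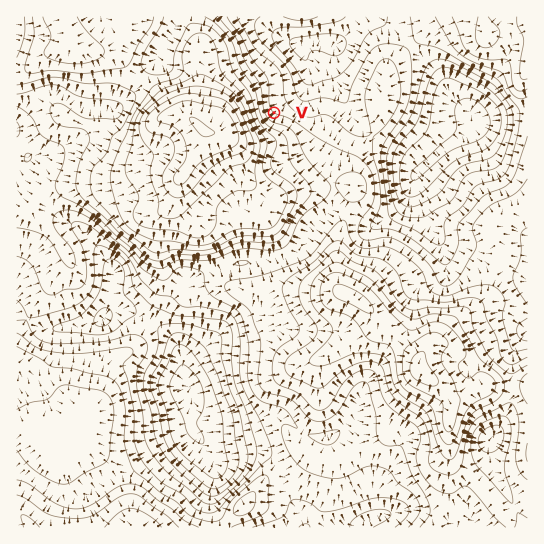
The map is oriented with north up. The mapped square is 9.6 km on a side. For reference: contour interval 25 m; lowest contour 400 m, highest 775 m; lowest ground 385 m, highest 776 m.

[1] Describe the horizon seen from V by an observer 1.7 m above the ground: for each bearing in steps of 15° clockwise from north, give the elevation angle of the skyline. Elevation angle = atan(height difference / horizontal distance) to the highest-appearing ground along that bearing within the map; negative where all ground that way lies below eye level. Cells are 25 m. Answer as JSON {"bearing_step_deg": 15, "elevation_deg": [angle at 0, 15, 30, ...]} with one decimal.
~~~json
{"bearing_step_deg": 15, "elevation_deg": [-1.1, -1.2, -1.7, -2.0, -0.3, 0.4, -0.3, -0.0, 1.1, 3.4, 5.6, 7.6, 9.2, 10.7, 12.3, 13.9, 14.8, 14.7, 13.6, 11.4, 8.9, 6.0, 3.0, 0.4]}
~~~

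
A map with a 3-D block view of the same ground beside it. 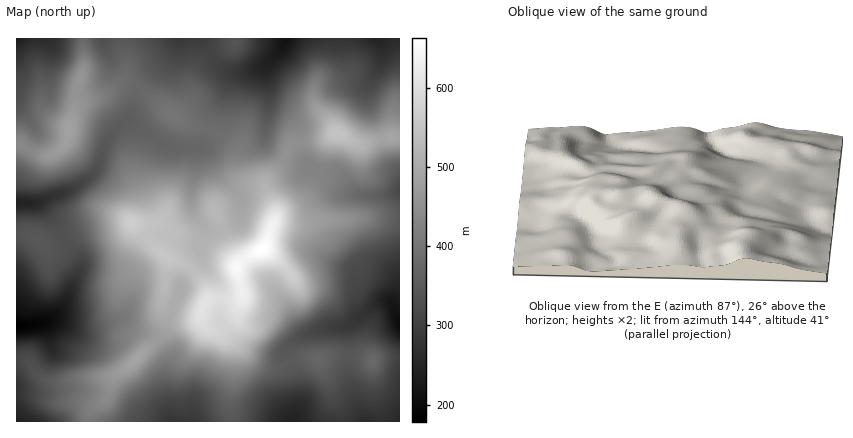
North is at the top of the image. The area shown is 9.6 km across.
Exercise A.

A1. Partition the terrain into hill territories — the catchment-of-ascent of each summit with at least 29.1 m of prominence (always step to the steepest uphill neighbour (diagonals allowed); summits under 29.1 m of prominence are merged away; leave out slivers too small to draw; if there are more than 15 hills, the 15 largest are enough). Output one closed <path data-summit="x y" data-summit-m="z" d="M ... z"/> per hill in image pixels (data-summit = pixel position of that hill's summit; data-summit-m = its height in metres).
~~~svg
<path data-summit="262 250" data-summit-m="663" d="M284 38l-106 0-8 16-25 26-11 16-3 18-3 6 6 2 30 23 31 3-4 58 13 24-4 14 0 14-16 20-16 44-10 12-24-3-14-10-28 8-16 0-20-9-8 1 16-17 15-32 1-12-14-18-9-18-17-20-24 0 0 218 348 0-9-22-6-24 0-50 25-20 12-5 8 5 6 14 0-128-22 4-20-2-18-20-26-5-7-5-13-44-6-6-14-7-5-7-3-34 15-16z"/><path data-summit="132 224" data-summit-m="570" d="M130 120l-10 5-10 11-6 10-6 20-12 14-20 12-29 10 7 6 13 16 6 14 14 16 4 10-17 40-15 16 7 0 20 9 16 0 28-8 12 9 26 4 10-12 16-44 16-20 0-14 4-14-13-24 4-58-31-3z"/><path data-summit="68 130" data-summit-m="486" d="M178 38l-162 0 0 165 20 0 30-11 20-12 9-8 13-34 22-22 3-16 5-12 32-34z"/><path data-summit="336 132" data-summit-m="552" d="M400 38l-114 0-5 12-15 16 3 34 5 7 14 7 6 6 13 44 7 5 26 5 18 20 20 2 22-6z"/><path data-summit="372 362" data-summit-m="377" d="M386 301l-12 5-25 20 0 50 6 24 9 22 36 0 0-100-6-16z"/>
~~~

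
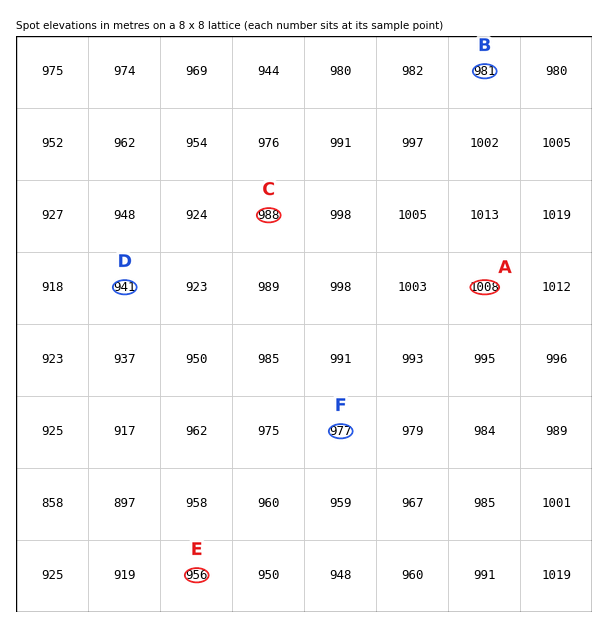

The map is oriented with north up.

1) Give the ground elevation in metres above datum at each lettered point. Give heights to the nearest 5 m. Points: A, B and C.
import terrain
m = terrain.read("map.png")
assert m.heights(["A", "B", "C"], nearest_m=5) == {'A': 1010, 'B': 980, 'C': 990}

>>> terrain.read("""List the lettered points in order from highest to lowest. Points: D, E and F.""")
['F', 'E', 'D']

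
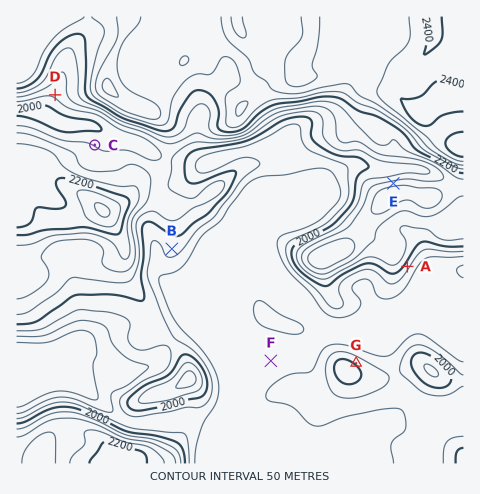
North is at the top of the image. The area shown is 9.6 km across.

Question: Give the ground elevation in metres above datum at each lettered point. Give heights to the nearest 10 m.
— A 1970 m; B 1970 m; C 2050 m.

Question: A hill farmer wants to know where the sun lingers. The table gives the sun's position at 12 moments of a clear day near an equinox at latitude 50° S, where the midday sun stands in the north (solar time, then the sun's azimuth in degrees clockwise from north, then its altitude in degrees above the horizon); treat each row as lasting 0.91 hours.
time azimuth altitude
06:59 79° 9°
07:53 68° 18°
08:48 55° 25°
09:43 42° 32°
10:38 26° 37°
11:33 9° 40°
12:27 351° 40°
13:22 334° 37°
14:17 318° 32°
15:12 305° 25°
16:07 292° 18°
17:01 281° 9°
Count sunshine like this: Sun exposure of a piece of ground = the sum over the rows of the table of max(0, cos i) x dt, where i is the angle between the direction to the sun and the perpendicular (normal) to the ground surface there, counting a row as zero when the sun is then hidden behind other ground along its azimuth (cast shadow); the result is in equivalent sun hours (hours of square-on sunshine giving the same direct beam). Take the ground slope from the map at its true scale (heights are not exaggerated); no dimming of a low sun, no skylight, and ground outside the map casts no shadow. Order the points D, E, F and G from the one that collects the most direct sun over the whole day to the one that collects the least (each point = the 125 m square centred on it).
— E > G > F > D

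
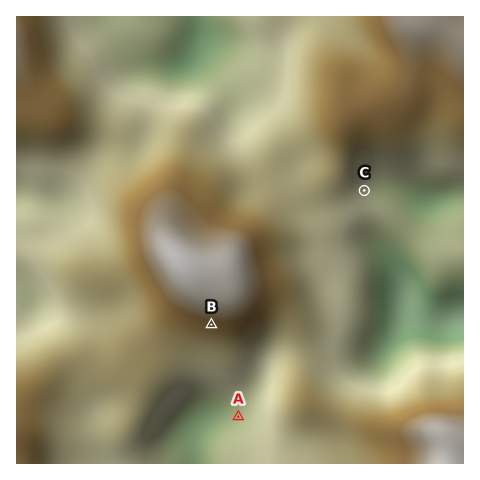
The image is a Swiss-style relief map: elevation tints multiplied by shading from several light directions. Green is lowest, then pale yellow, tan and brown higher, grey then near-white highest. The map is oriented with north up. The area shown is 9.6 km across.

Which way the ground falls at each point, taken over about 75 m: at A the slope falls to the W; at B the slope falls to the S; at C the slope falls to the E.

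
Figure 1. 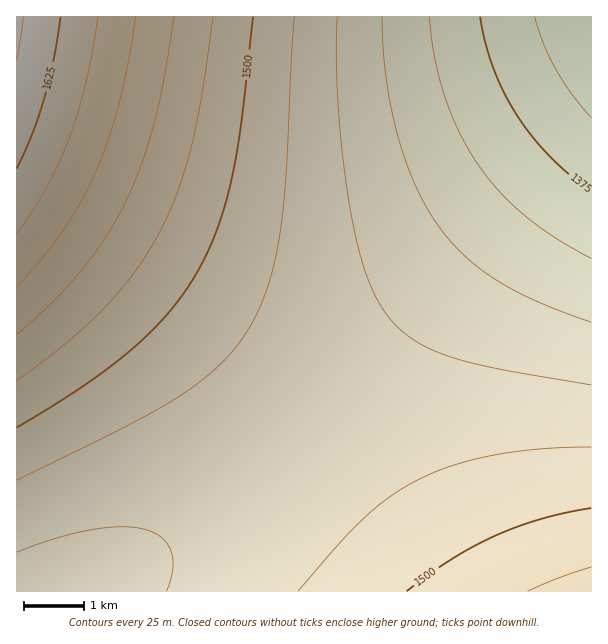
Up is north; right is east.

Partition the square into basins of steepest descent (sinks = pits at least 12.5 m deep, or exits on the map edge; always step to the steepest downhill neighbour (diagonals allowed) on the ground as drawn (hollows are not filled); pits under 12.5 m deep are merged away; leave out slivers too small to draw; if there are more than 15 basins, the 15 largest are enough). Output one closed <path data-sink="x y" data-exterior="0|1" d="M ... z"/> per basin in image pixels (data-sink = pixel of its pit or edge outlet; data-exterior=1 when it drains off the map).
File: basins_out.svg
<path data-sink="591 17" data-exterior="1" d="M591 16l-574 0-1 179 59 39 71 50 64 53 45 41 97 99 50 60 39 55 150 0z"/><path data-sink="53 591" data-exterior="1" d="M17 196l0 396 423-1-38-54-50-60-97-99-45-41-64-53-71-50z"/>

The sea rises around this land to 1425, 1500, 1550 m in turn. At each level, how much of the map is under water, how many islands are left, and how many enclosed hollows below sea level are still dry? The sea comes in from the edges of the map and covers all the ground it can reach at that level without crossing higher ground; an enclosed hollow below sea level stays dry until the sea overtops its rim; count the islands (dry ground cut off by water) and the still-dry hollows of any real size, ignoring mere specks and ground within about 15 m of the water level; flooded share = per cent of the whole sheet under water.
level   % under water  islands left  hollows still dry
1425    15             0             0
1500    75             0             0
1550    90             0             0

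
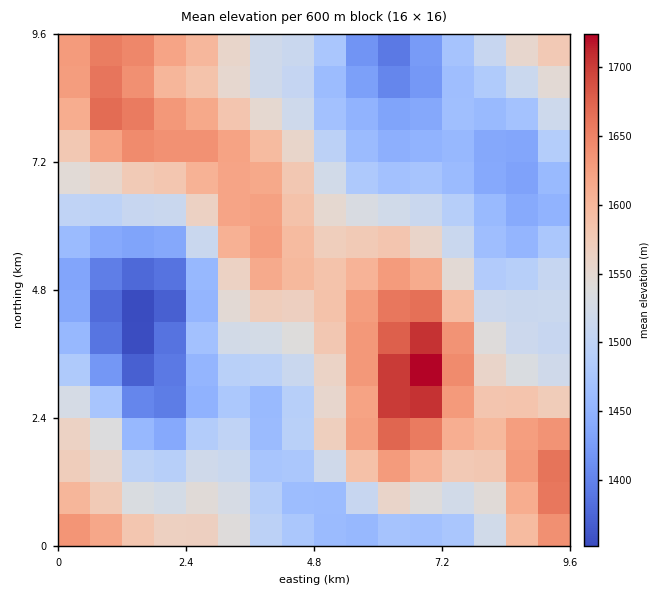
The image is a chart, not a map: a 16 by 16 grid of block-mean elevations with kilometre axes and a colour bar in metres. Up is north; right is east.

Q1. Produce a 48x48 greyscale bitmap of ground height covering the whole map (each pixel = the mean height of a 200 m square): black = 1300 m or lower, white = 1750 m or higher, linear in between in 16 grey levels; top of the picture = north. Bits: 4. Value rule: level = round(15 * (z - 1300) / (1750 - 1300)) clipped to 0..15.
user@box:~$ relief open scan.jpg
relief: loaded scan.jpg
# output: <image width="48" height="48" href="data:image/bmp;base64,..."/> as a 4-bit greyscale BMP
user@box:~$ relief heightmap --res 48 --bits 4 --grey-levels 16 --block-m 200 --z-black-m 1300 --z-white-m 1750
<image width="48" height="48" href="data:image/bmp;base64,Qk32BAAAAAAAAHYAAAAoAAAAMAAAADAAAAABAAQAAAAAAIAEAAATCwAAEwsAABAAAAAAAAAAAAAAABEREQAiIiIAMzMzAERERABVVVUAZmZmAHd3dwCIiIgAmZmZAKqqqgC7u7sAzMzMAN3d3QDu7u4A////ALu7u6qpmZmZh3ZmZmZVVVVVVVZneJqru7u7uqmZmZmZh3dmZmVVVWZmZmZneJq7u7u7qpmIiJmYiHdmZlVVZnd3ZmZneJq7zLuqqZiIiIiIh3ZmZVVWZ4iHd3d3iJq8zKqqmYh3eIiIh3ZmVVVmeJmYiId4iZq8zKqpmId3d4iId2ZlVVZniZqZmYiIiau8zJmZmHd3d3iId2ZmZmZ4mqqqqZmZmau8zJmZiHdmZ3eHd2ZmZneJqru7qqmZmqvMzJmZiHZmZnd3d2ZWZ3iaq7y7uqqZqrvMzJmZiHZVVmd3d2VWZ4mau8zMu6qqqrvMzJmZh2VEVWZ3dmVWZ4mqvMzcy7qqqru7u5mId2VERFZndlVWZ4mqvM3d3Luqqqu7uoiHdlQzNFVmZlVWZ4mavN3u3Muqqqqqqoh3ZUMzNEVmZlVWZ4iavN7u7cuqmZqpmXd2VDMzM0VWZmVmZ4iavN7u7cupmZmZiHZlRDMiNEVmZmZmd4iavN7u7tupmIiIh2ZVQzIiNEVmd3Z3d4mavN3u7tupiIiHd2ZUQyIiNFVnd3d3eImqvM3u7typiId3d2ZUMyIiNFZnd3d3iJmrvM3e7tupiHd3d2VEMiIiNFZ3iId4iJmrvM3e7duph3d3d2VDMiIiM0Z4iIiIiJmqu8zd3cuoh3d3d1VDMiIiI0V4iJiIiZmqu8zN3MqYd3d3d1VDMiIiI0VniZmZmZqqu8zMzLqYd3d3d1RDMiIiI0VniaqpmZqqu8zMy6mHd3d3d1RDMyIiI0Vniaqqqqqqu7vLu6mHZnd3d1REMzMjM0Vomqu6qqmqq7u7uph2ZmZ3d1VEMzMzNEZ4mru6qpmZqqqqqZh2ZmZnd1VURERERFaJq7u6qpmZmqqqmYd2VVVmZ2VVVERERWeKq7u6qZmZmZmZmId2VVVWZmZVVVVVVniau7u6qZmZmZmYiHdmVVVVVmZmZmZmZ3iau7u6qZmIiIiIh3dmVVVVVXdmd3d3d4mqu7uqqZiIiHd3d3ZmVVVVVXd3eIiIiJmqu7uqmYiHd3d3dmZlVVVVVYiIiIiImZqqu7uqmYh3ZmZmZmZVVURVVYiIiZmZmqqru7uqmYd2ZmZmZmVVVERVVpmZmaqqqqu7u7qqmYd2ZVVVVVVVRERVZpmZqru7u7u7u6qqmIdmVVVVVVVVRERVZ5mqu8y7u7u7u6qpmHdmVVVVVVVVVERWZ5qrzMzMzMu7qqmZiHZlVVVVVVVVVEVWd5q8zczMy7u6qpmYh2ZVVVVFVVZVVVVmd6q8zczLu7uqmZiId2VVVVREVVZmVVZneKu8zMy7uqqpmIiHdmVVVURERVZmZmZ3iKvMzMu6qqqZmId3dmVVVERERVZmZmd4iKvMzMu6qqmZiHd3d2VVREMzRFZmZneIiKu8zMu6qqqZiHd3d2VURDM0RVZmZ3iImbu8zMu7qqqpiHd3d2ZUQzM0RVZmd4iZmbu8zMy7uqqpmHd3d2ZUQzM0RVZnd4mZmbu8zMy7u7qpmId3d3ZVQzMzRVZneImZqg=="/>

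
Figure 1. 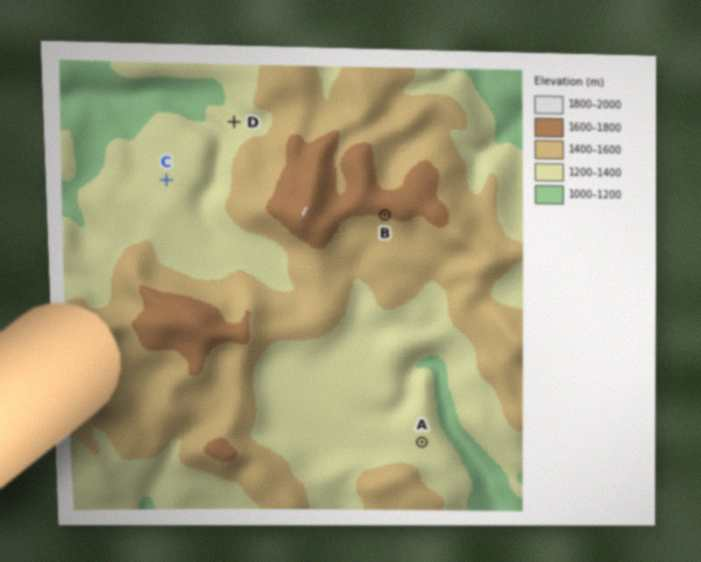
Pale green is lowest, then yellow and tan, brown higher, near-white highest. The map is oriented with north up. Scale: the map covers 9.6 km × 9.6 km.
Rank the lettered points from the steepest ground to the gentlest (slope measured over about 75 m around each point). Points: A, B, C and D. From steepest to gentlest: B D C A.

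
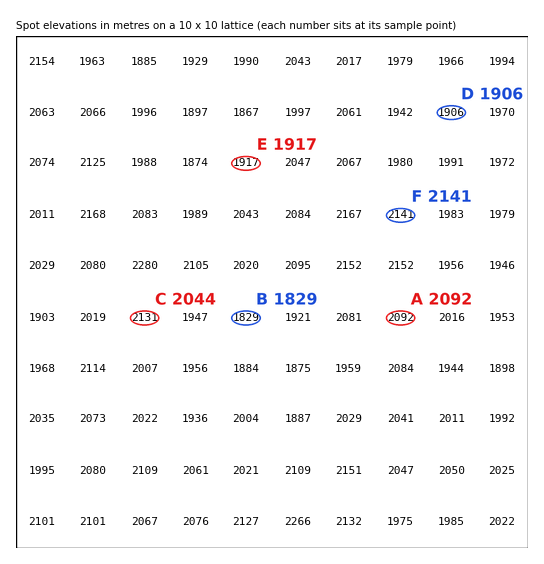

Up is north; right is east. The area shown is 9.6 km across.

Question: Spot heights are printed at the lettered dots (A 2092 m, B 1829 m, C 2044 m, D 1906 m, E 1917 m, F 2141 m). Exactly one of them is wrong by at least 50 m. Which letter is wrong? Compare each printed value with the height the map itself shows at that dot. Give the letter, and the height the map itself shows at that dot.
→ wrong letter C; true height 2131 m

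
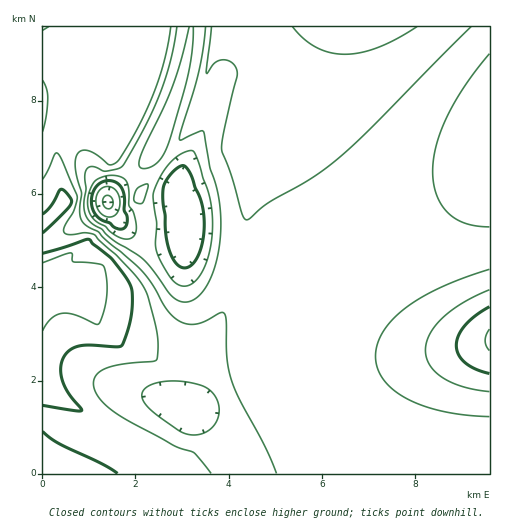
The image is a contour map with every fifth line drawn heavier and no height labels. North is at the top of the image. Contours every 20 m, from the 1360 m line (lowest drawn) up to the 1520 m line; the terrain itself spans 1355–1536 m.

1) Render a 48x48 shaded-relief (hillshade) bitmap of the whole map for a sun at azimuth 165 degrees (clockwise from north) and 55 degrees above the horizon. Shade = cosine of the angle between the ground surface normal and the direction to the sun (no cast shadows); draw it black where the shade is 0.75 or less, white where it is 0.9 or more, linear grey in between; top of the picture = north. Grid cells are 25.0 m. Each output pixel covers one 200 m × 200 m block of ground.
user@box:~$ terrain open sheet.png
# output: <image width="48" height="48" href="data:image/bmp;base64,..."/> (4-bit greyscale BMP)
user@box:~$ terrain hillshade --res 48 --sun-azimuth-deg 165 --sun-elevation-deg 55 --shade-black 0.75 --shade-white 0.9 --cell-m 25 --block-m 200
<image width="48" height="48" href="data:image/bmp;base64,Qk32BAAAAAAAAHYAAAAoAAAAMAAAADAAAAABAAQAAAAAAIAEAAATCwAAEwsAABAAAAAAAAAAAAAAABEREQAiIiIAMzMzAERERABVVVUAZmZmAHd3dwCIiIgAmZmZAKqqqgC7u7sAzMzMAN3d3QDu7u4A////AHdmVVVXd3ZmZnd3d3d3d3d3d3d3d3d3d3ZmVVVnd2ZmZnd3d3d3d3d3d3d3d3d3d2ZVVWZ3d2ZVVmd3d3d3d3d3d3d3d3d3d2VVZniHZVVERWd3d3d3d3d3d3d3d3d3d1ZneIh2VUVVVFZ3d3d3d3d3d3d3d4iIiHeIiHZVVVVmZVZ3d3d3d3d3d3d3iIiIiImYdmVVVmZnZmZ3d3d3d3d3d3d4iIiIiJmHZmZmZnd3d3d3d3d3d3d3d3eIiIiJmZh2Zmd3d4iIiHd3d3d3d3d3d3eIiIiZmYdnd3eIiIiZmHd3d3d3d3d3d3d4iIiZmXd3iIiJmZmYh3d3d3d3d3d3d3d3iIiJmXeIiJmZmZiId3d3d3d3d3d3d3d3d4iImYiIiZmpmYd3d3d3d3d3d3d3d3d3d3d4iIiImZmZiHd3d3d3d3d3d3d3d3dmZmd3d4iJmZmIh3dmd3d3d3d3d3d3d2ZmZmZmZoiImZiIh3ZmZnd3d3d3d3d3dmZmZlVVVYiImYiIh3ZVVnd3d3d3d3d3dmZmZVVURIiIiIiId2VUVWd3d3d3d3d3d2ZmZVVERHiIiIiIdmVERWd3d3d3d3d3d2ZmZVVEQ3d3d3d3ZlVDNFZ3d3d3d3d3d3ZmZlVURHd2Z3d1VVVENFZ3d3d3d3d3d3dmZmVVRGdlVnZURFVUM0Z3d3d3d3d3d3d2ZmZVVTVlVVQyNVZVQ0Vnd3d3d3d3d3d3ZmZlVSE1VDESRmZlREVnd3d3d3d3d3d3dmZmZVMRMxADV3d2VEVnd3d3d3d3d3d3d2ZmZpdSEAATaId2ZUVnd3d3d3d3d3d3d3ZmZpqGIAE1eIh3ZVVnd3d3d3d3d3d3d3dmZmm5UAFWd3h3ZlZnd3d3d3d3d3d3d3d3ZlaqdUNHl3d3dmZ3d3d3d3d3d3d3d3d3ZlVomZhViId3d2Z3d3d3d3d3d3d3d3d3dlVVjNuEWah3d3d3d3d3d3d3d3d3d3d3d1VWjP62NqqHd3d3d3d3d3d3d3d3d3d3d1Znmt/IZHuod3d3d3d3d3d3d3d3d3d3d1ZomqzKhlm6dnd3d3d3d3d3d3d3d3d3d1Z4mYirl1arh2d3d3d3d3d3d3d3d3d3d1Z4iHeLuXV6l2Z3d3d3d3d3d3d3d3d3d2Z3d2Z5uoVIl2Z3d3d3d3d3iIiIh3d3d2Zndnd3q5ZGmGZ3d3d3d3d4iIiIiId3d2ZmZ3d3m6dUiGZnd3d3d3eIiIiIiIiHd2Znd3d3eqhjaHZnd3d3d3eIiIiIiIiIh3Z3d3d3ebl0SHZnd3d3d3eIiIiIiIiIiHd3d3d3eKp1N4Zmd3d3d3eIiIiIiIiIiHd3d3d3d5qGNodmd3d3d3eIiIiIiIiIiHd3d3d3d4qWRYh3d3d3d3eIiIiIiIiIiHd3d3d3d4qXVImHd3d3d3eIiIiIiIiIiHd3d3d3d3mXVHiHd3d3d3d4iIiIiIiIiHd3d3d3d3mYZGd3d3d3d3d4iIiIiIiIiHd3d3d3d3iYZFd3d3d3d3d3iIiIiIiIiA=="/>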